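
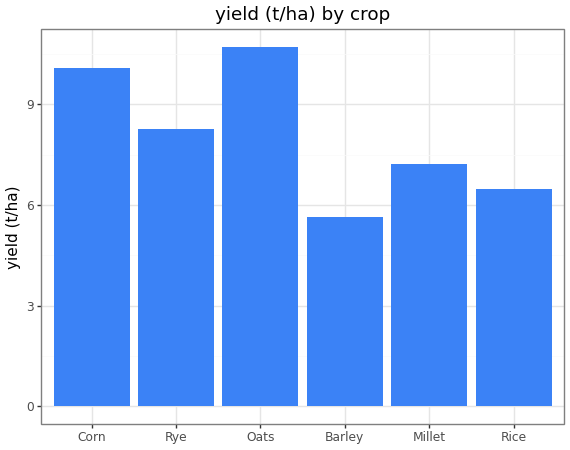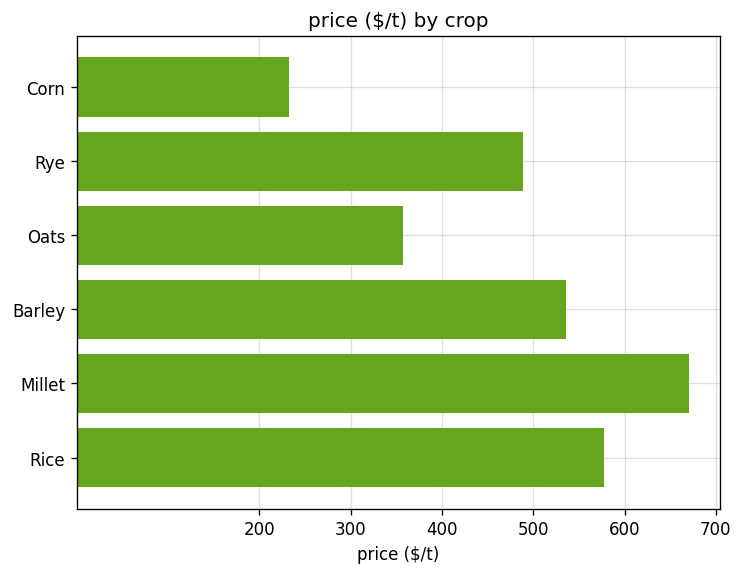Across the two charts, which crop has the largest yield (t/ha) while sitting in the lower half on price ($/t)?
Chart 2 median price ($/t) ≈ 500; below-median crops: Corn, Rye, Oats. Among those, Oats has the highest yield (t/ha) (≈ 11).

Oats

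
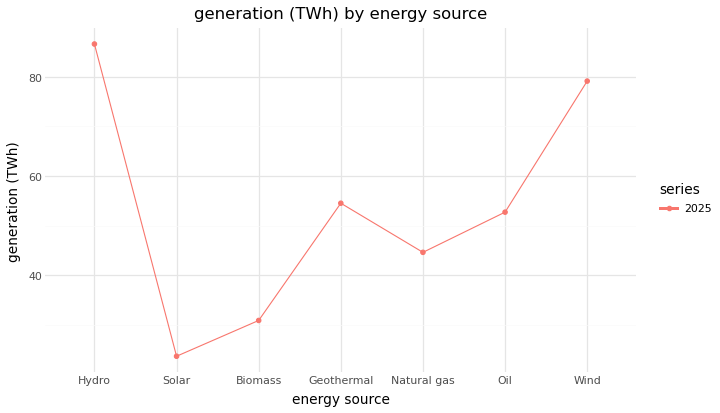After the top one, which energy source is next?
Top 3: Hydro ≈ 90, Wind ≈ 80, Geothermal ≈ 50.

Wind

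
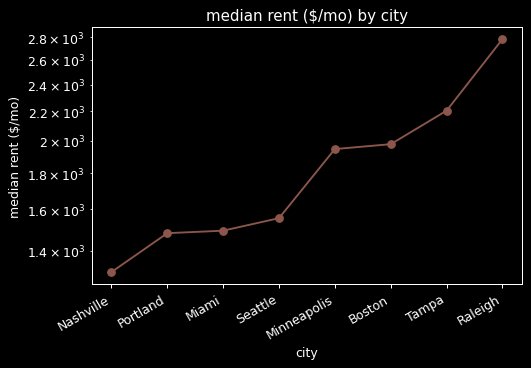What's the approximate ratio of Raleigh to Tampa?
Raleigh ≈ 2800, Tampa ≈ 2200; 2800/2200 ≈ 1.27.

≈ 1.27×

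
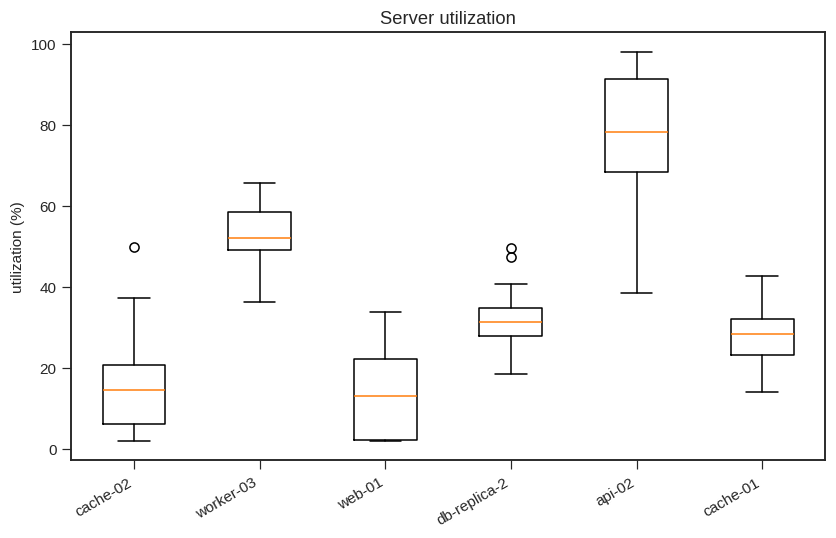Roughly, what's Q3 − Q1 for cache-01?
≈ 10

Q3 ≈ 30, Q1 ≈ 20; IQR ≈ 10.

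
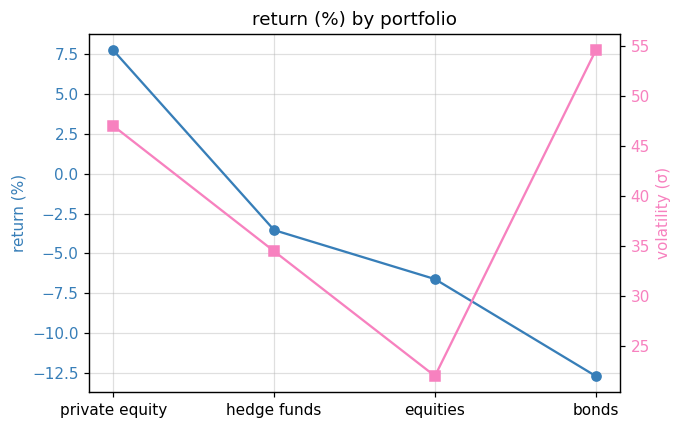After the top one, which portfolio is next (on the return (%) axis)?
hedge funds

Top 3 (on the return (%) axis): private equity ≈ 8, hedge funds ≈ -4, equities ≈ -6.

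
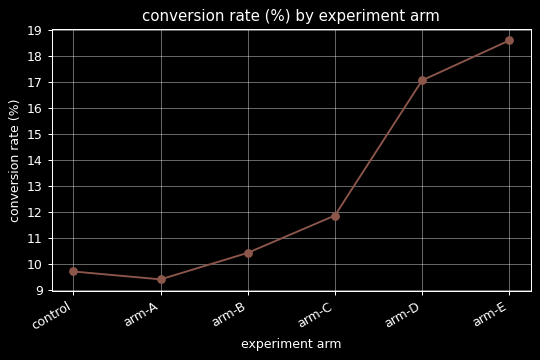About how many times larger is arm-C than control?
≈ 1.2×

arm-C ≈ 12, control ≈ 10; 12/10 ≈ 1.2.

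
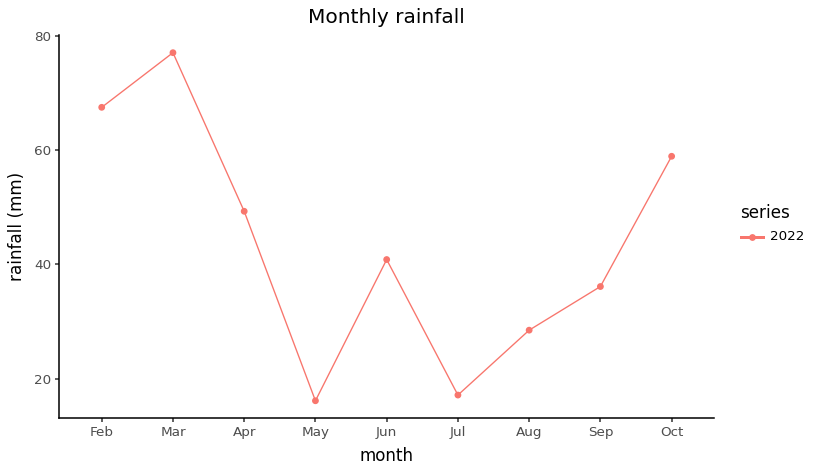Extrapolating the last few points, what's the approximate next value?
≈ 75

Last three: 30, 40, 60 → slope ≈ 15/step → next ≈ 75.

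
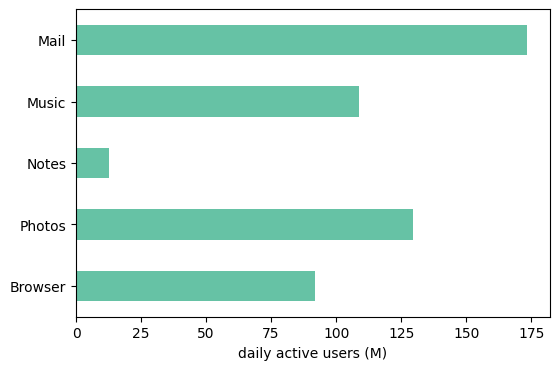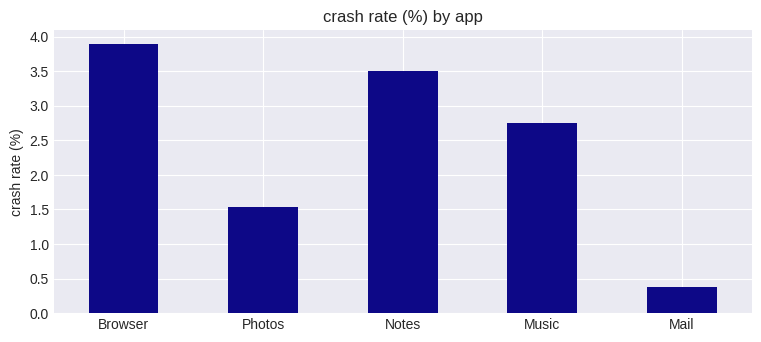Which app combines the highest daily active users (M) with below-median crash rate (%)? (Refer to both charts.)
Mail

Chart 2 median crash rate (%) ≈ 2.5; below-median apps: Photos, Mail. Among those, Mail has the highest daily active users (M) (≈ 180).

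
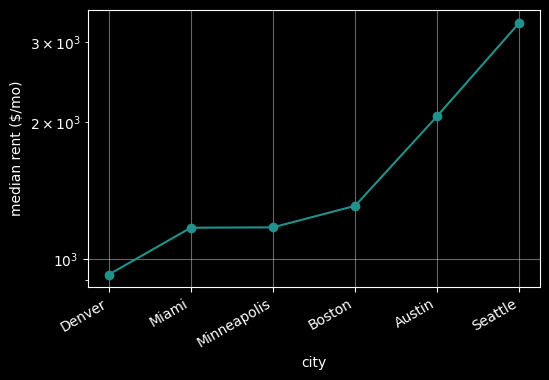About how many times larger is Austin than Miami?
≈ 1.67×

Austin ≈ 2000, Miami ≈ 1200; 2000/1200 ≈ 1.67.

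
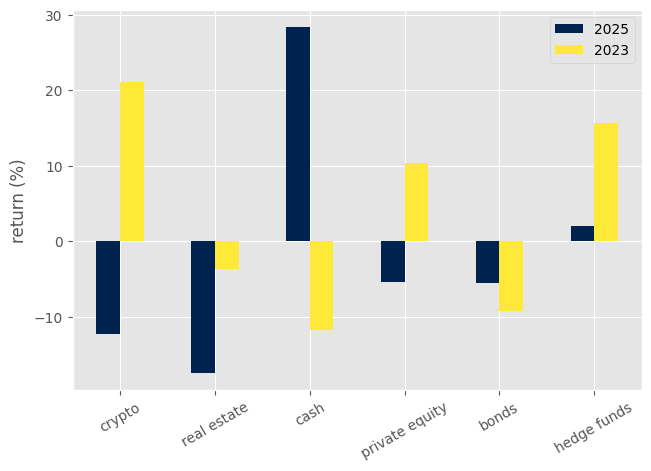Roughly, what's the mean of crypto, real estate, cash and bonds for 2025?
(-10 + -15 + 30 + -5) / 4 ≈ 0.

≈ 0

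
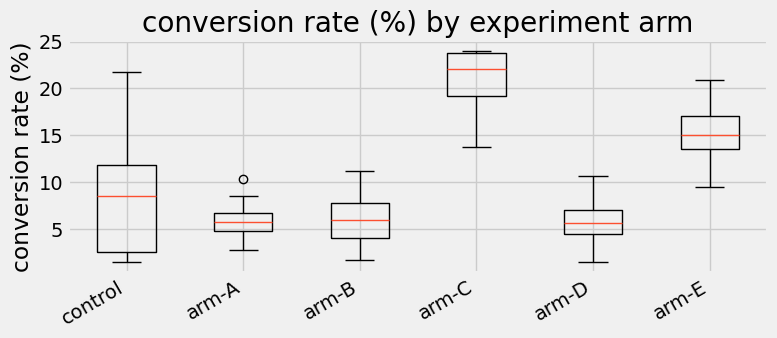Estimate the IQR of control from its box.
≈ 10

Q3 ≈ 12, Q1 ≈ 2; IQR ≈ 10.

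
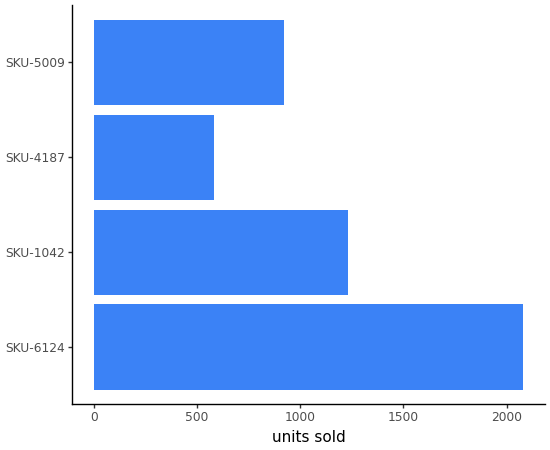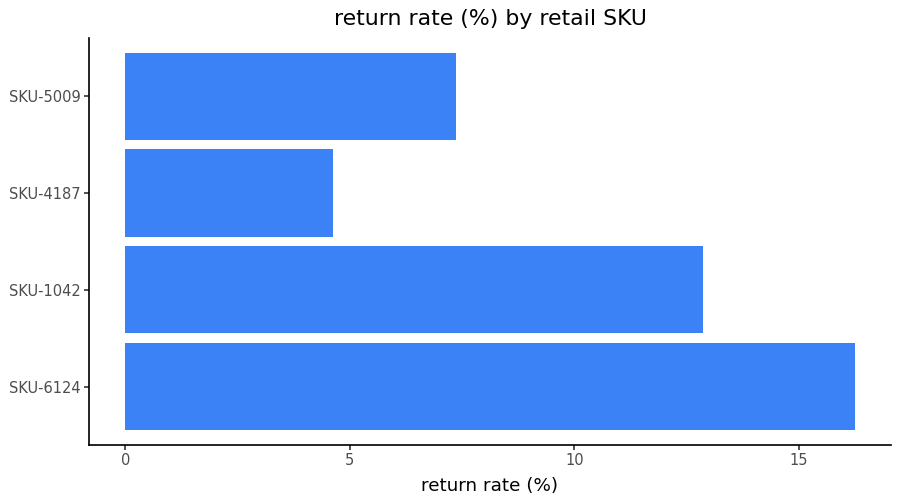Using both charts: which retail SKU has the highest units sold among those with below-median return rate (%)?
Chart 2 median return rate (%) ≈ 10; below-median retail SKUs: SKU-4187, SKU-5009. Among those, SKU-5009 has the highest units sold (≈ 1000).

SKU-5009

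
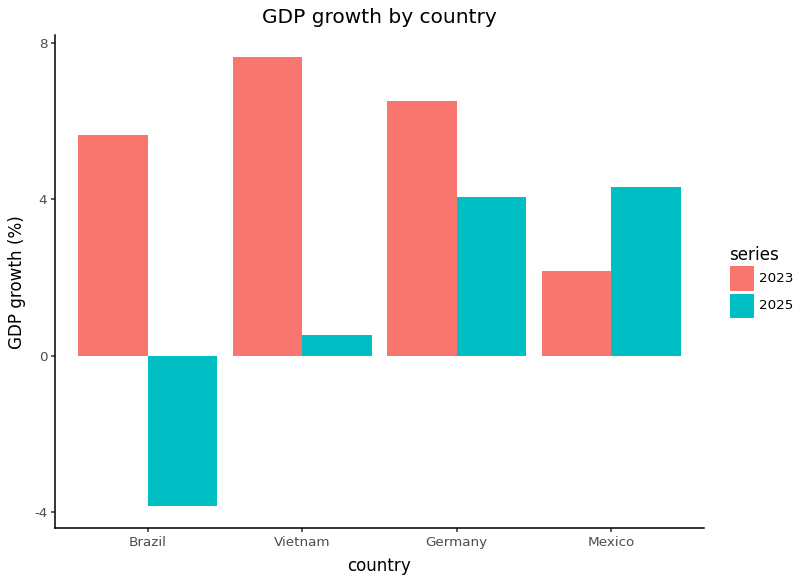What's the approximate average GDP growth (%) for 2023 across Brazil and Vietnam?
(6 + 8) / 2 ≈ 7.

≈ 7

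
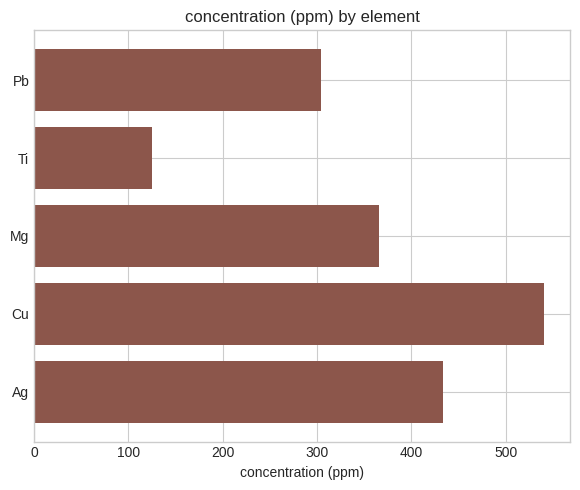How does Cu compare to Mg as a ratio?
Cu ≈ 550, Mg ≈ 350; 550/350 ≈ 1.57.

≈ 1.57×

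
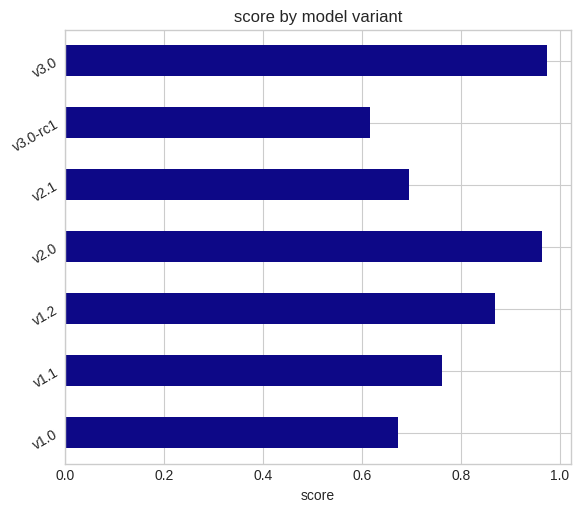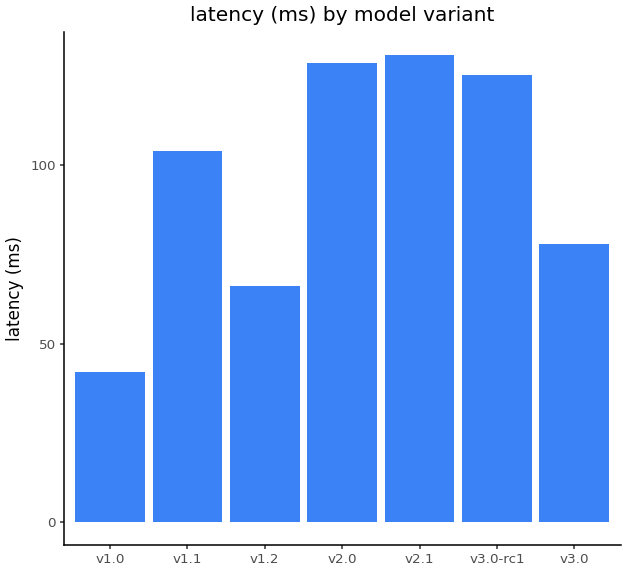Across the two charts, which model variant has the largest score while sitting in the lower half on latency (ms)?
Chart 2 median latency (ms) ≈ 100; below-median model variants: v1.0, v1.2, v3.0. Among those, v3.0 has the highest score (≈ 1).

v3.0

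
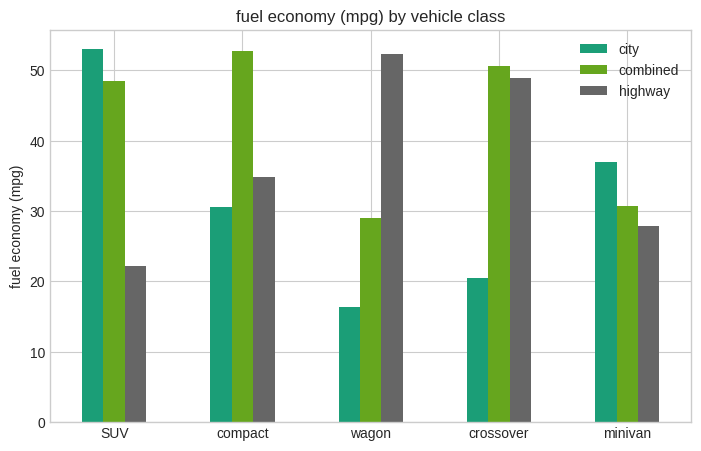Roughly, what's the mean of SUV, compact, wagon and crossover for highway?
≈ 39

(20 + 35 + 50 + 50) / 4 ≈ 39.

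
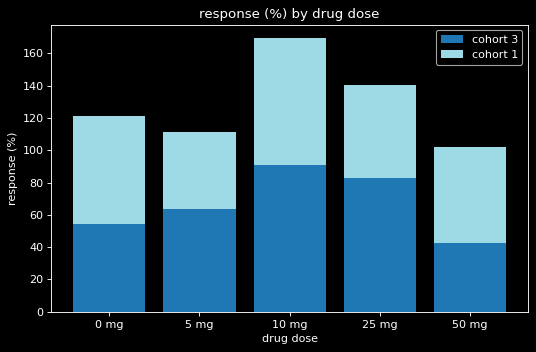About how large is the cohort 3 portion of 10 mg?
cohort 3 top ≈ 100, bottom ≈ 0; segment ≈ 100.

≈ 100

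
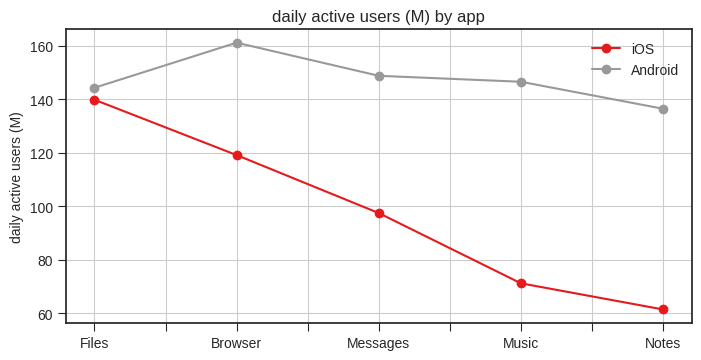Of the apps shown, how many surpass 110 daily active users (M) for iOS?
Above 110: Files, Browser.

2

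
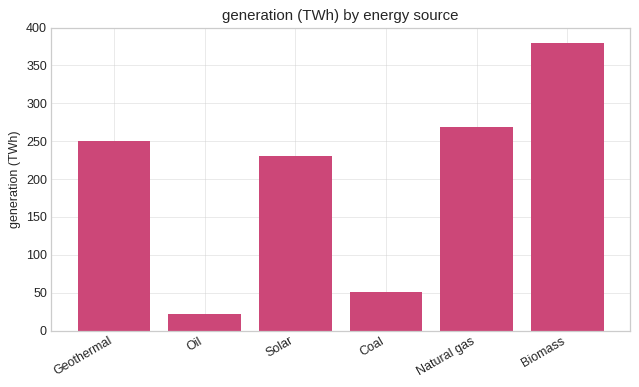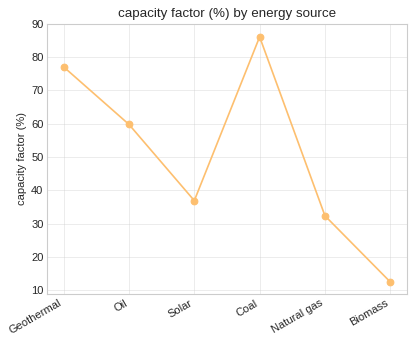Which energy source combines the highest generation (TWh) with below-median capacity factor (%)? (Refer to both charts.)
Biomass

Chart 2 median capacity factor (%) ≈ 50; below-median energy sources: Solar, Natural gas, Biomass. Among those, Biomass has the highest generation (TWh) (≈ 400).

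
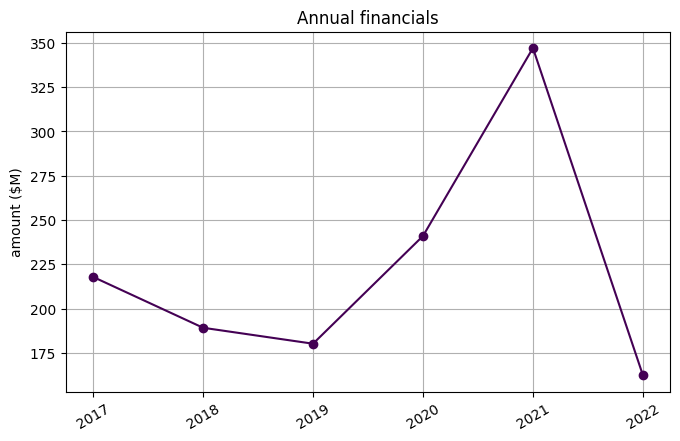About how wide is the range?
Max 2021 ≈ 340, min 2022 ≈ 160; range ≈ 180.

≈ 180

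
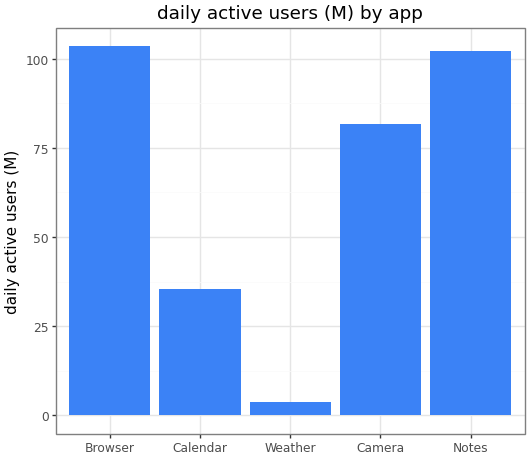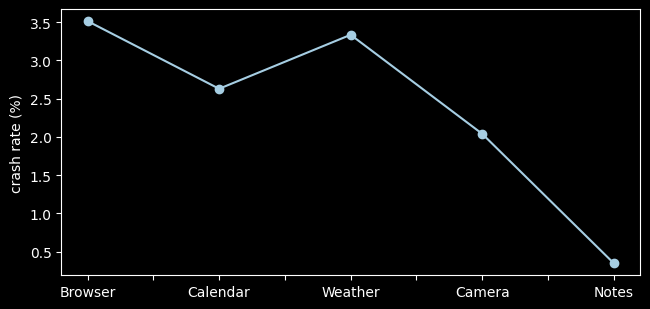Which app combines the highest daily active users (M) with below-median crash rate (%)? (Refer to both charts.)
Chart 2 median crash rate (%) ≈ 2.5; below-median apps: Camera, Notes. Among those, Notes has the highest daily active users (M) (≈ 100).

Notes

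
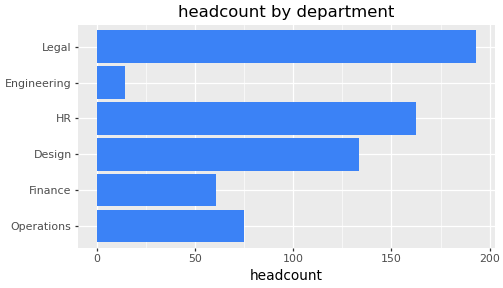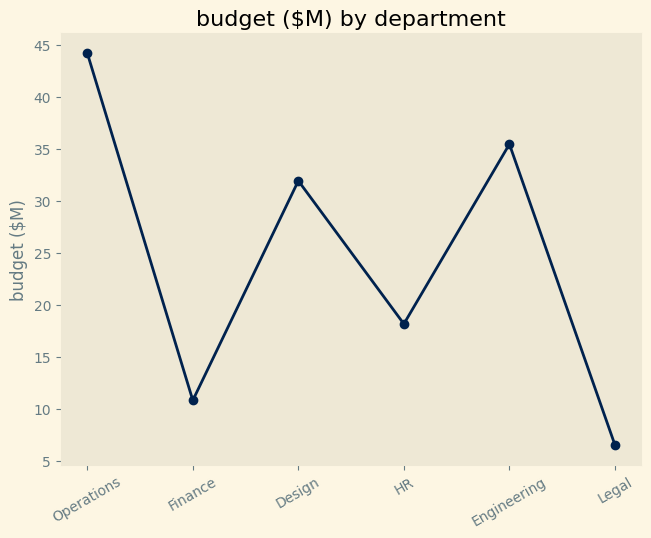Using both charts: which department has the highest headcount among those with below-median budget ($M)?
Legal

Chart 2 median budget ($M) ≈ 25; below-median departments: Finance, HR, Legal. Among those, Legal has the highest headcount (≈ 200).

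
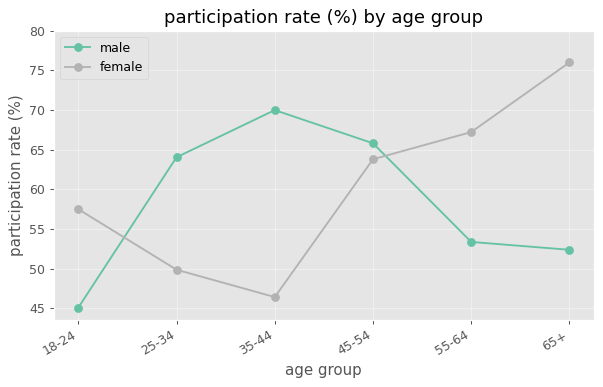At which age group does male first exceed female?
25-34

18-24: male ≈ 45 vs female ≈ 60 (not yet); 25-34: male ≈ 65 vs female ≈ 50 (first crossover).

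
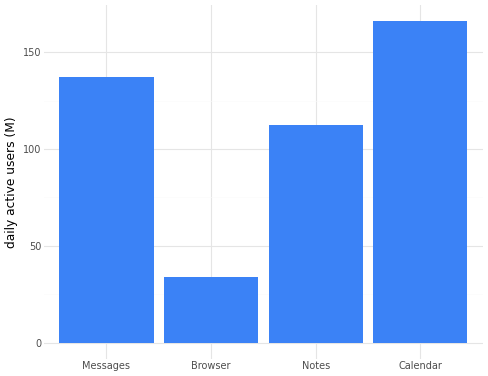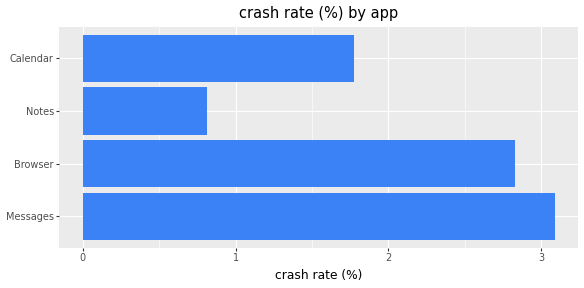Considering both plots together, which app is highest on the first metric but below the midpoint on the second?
Chart 2 median crash rate (%) ≈ 2.5; below-median apps: Notes, Calendar. Among those, Calendar has the highest daily active users (M) (≈ 160).

Calendar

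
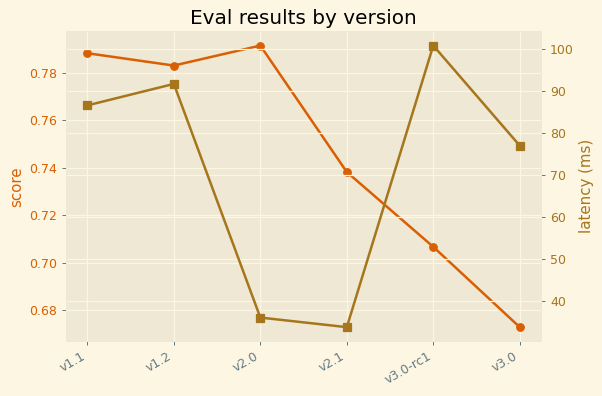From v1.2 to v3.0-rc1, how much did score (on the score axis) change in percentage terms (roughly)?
≈ -9%

v1.2 ≈ 0.78, v3.0-rc1 ≈ 0.71; (0.71 − 0.78) / 0.78 ≈ -9%.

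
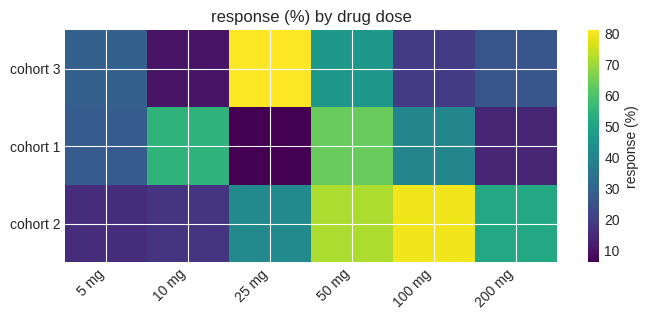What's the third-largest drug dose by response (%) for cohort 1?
100 mg

Top 4 for cohort 1: 50 mg ≈ 60, 10 mg ≈ 50, 100 mg ≈ 40, 5 mg ≈ 30.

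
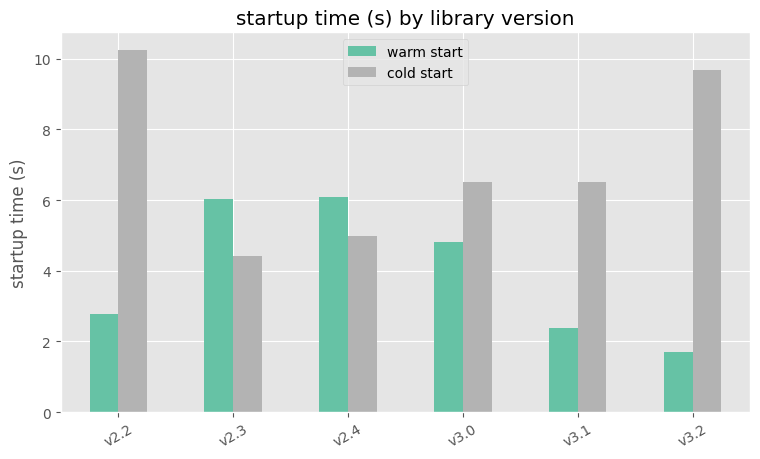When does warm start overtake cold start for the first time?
v2.2: warm start ≈ 3 vs cold start ≈ 10 (not yet); v2.3: warm start ≈ 6 vs cold start ≈ 4 (first crossover).

v2.3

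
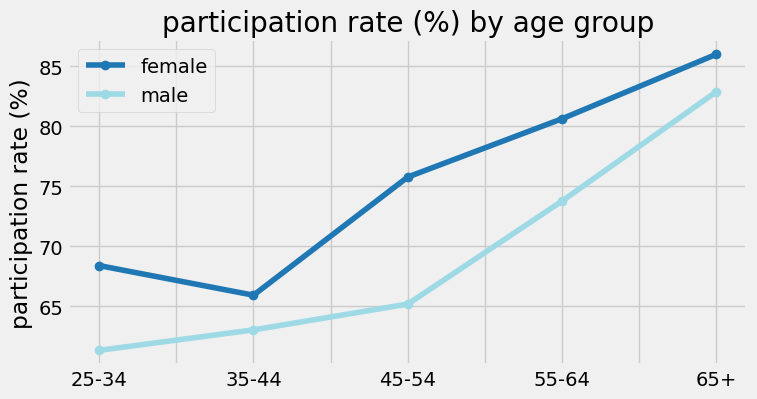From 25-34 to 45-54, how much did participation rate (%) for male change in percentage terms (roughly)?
25-34 ≈ 60, 45-54 ≈ 65; (65 − 60) / 60 ≈ +8.3%.

≈ +8.3%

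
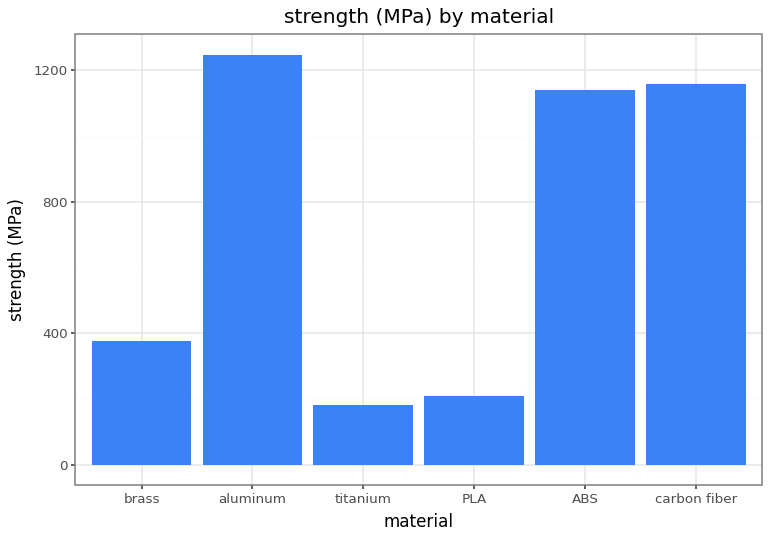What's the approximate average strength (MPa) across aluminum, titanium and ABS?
≈ 867

(1200 + 200 + 1200) / 3 ≈ 867.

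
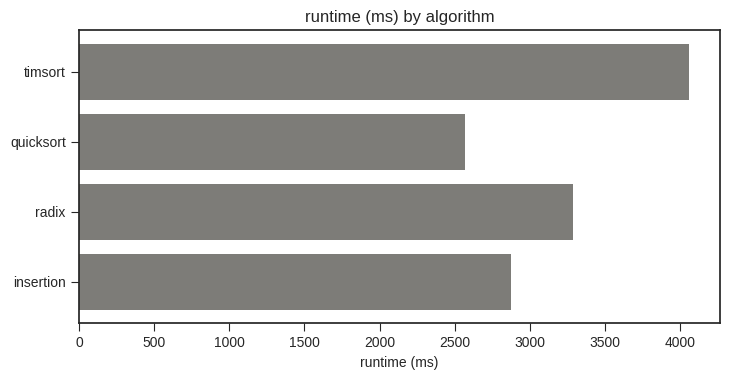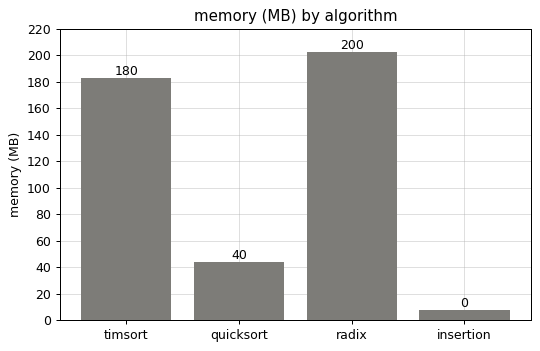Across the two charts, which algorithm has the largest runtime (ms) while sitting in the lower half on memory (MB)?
Chart 2 median memory (MB) ≈ 120; below-median algorithms: quicksort, insertion. Among those, insertion has the highest runtime (ms) (≈ 3000).

insertion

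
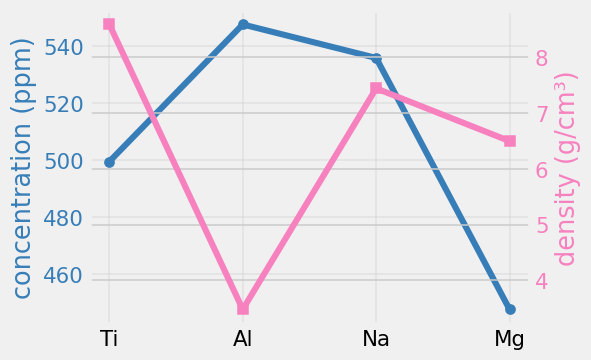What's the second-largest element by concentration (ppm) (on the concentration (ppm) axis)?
Na

Top 3 (on the concentration (ppm) axis): Al ≈ 550, Na ≈ 540, Ti ≈ 500.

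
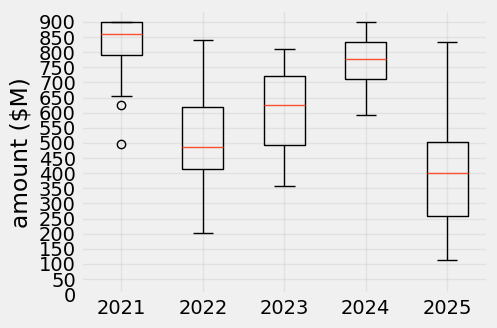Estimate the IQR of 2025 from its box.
≈ 250

Q3 ≈ 500, Q1 ≈ 250; IQR ≈ 250.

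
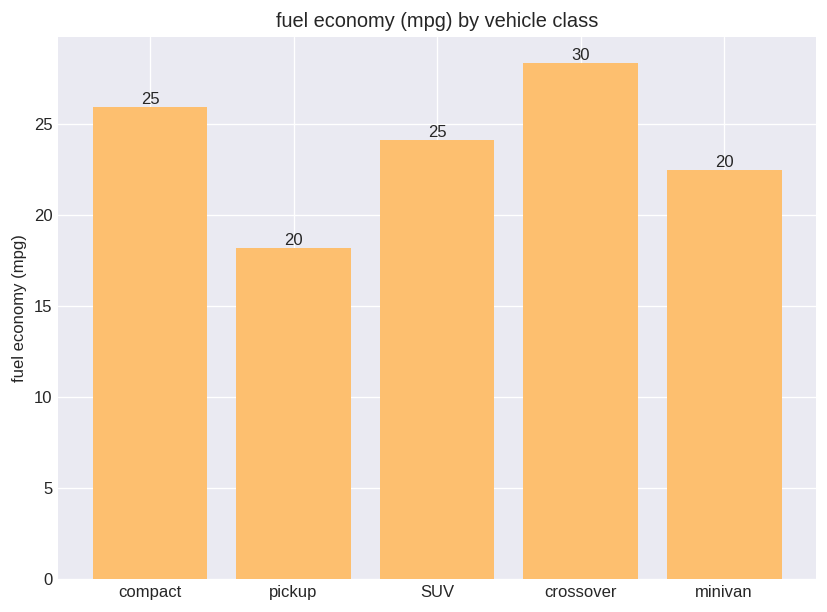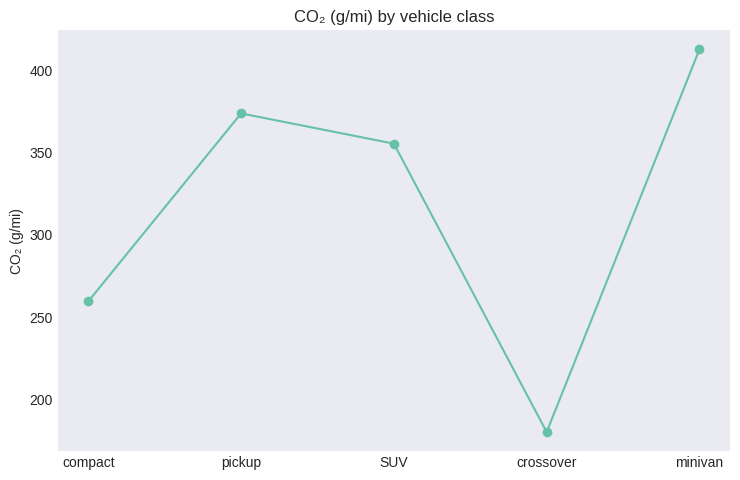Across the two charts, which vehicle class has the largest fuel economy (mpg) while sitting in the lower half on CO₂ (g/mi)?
crossover

Chart 2 median CO₂ (g/mi) ≈ 350; below-median vehicle classes: compact, crossover. Among those, crossover has the highest fuel economy (mpg) (≈ 30).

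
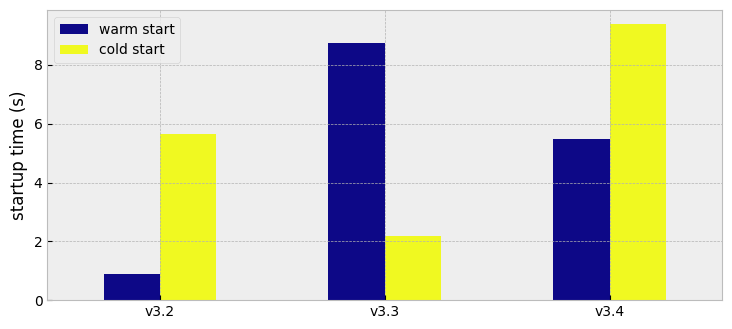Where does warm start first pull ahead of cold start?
v3.3

v3.2: warm start ≈ 1 vs cold start ≈ 6 (not yet); v3.3: warm start ≈ 9 vs cold start ≈ 2 (first crossover).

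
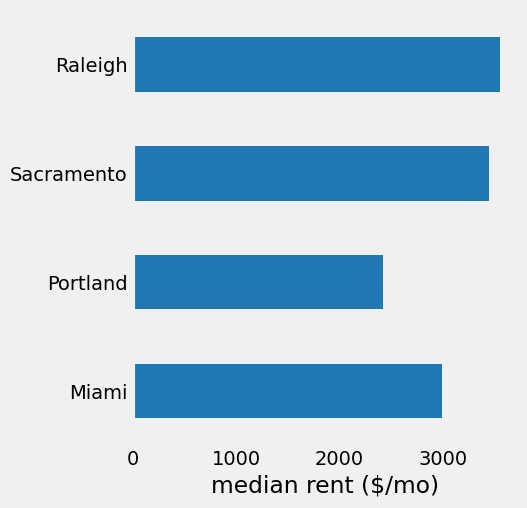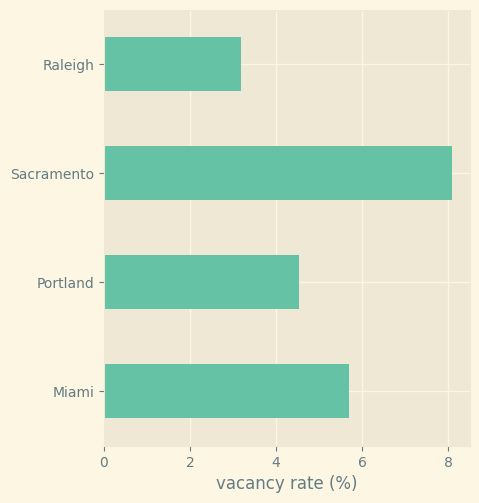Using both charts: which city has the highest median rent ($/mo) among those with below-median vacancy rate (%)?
Chart 2 median vacancy rate (%) ≈ 5; below-median cities: Portland, Raleigh. Among those, Raleigh has the highest median rent ($/mo) (≈ 3500).

Raleigh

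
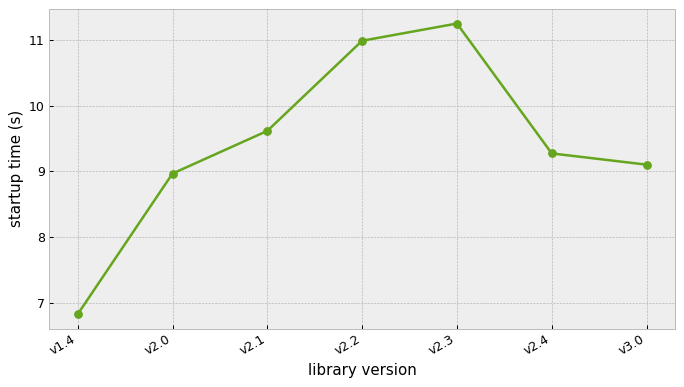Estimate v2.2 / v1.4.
≈ 1.57×

v2.2 ≈ 11.0, v1.4 ≈ 7.0; 11.0/7.0 ≈ 1.57.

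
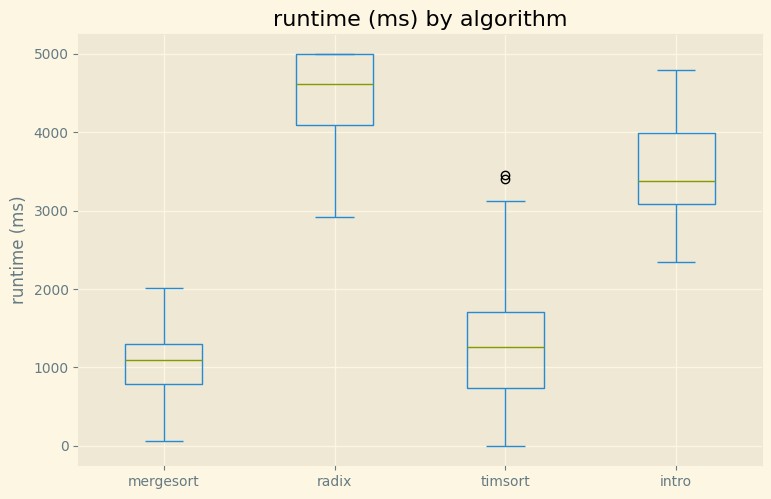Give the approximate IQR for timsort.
Q3 ≈ 1500, Q1 ≈ 500; IQR ≈ 1000.

≈ 1000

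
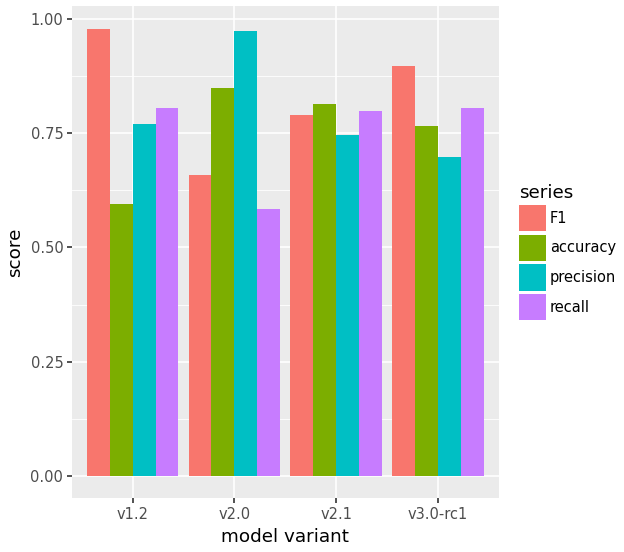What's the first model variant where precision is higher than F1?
v1.2: precision ≈ 0.8 vs F1 ≈ 1.0 (not yet); v2.0: precision ≈ 1.0 vs F1 ≈ 0.7 (first crossover).

v2.0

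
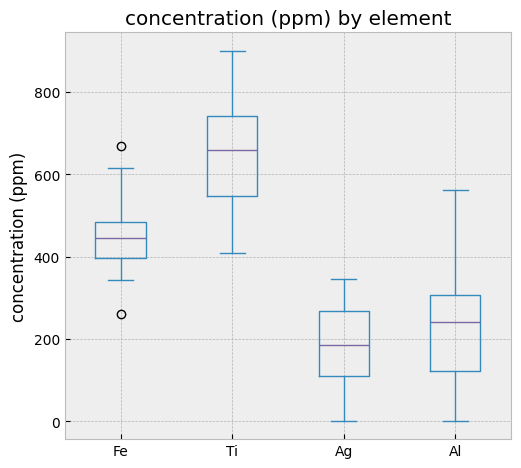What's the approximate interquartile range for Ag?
Q3 ≈ 250, Q1 ≈ 100; IQR ≈ 150.

≈ 150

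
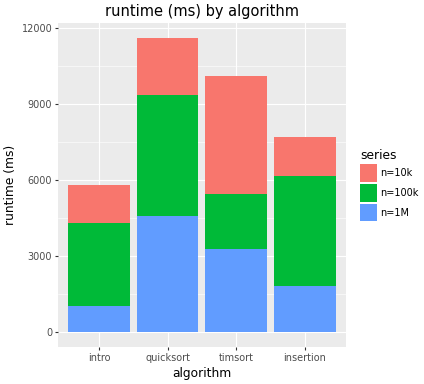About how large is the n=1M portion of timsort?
≈ 3000

n=1M top ≈ 3000, bottom ≈ 0; segment ≈ 3000.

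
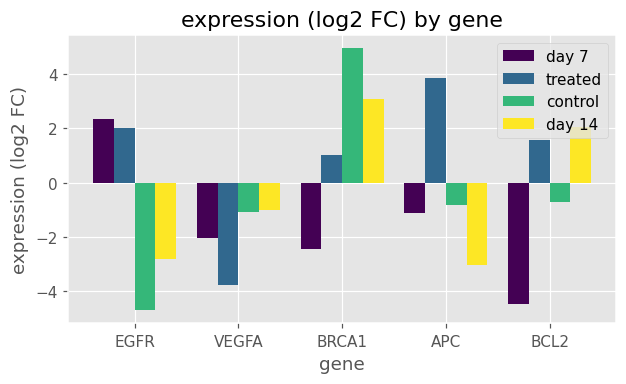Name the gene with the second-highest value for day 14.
Top 3 for day 14: BRCA1 ≈ 3, BCL2 ≈ 2, VEGFA ≈ -1.

BCL2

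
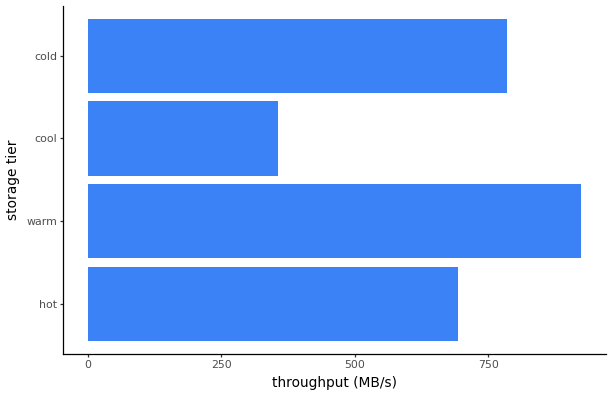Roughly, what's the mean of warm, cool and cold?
≈ 700

(900 + 400 + 800) / 3 ≈ 700.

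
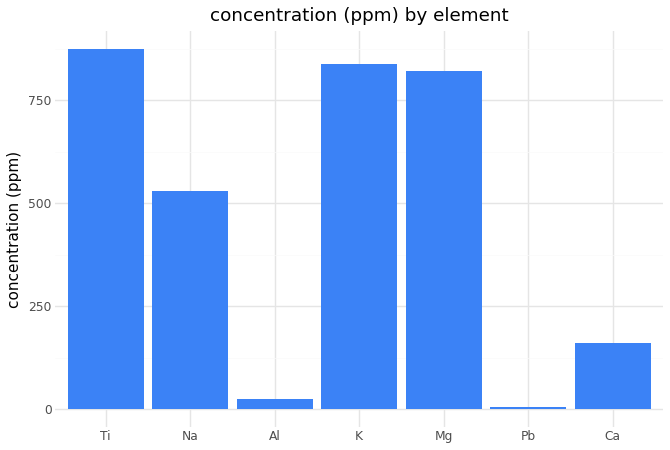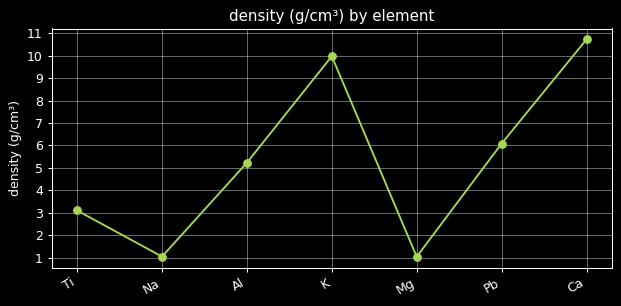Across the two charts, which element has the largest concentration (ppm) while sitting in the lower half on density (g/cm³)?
Chart 2 median density (g/cm³) ≈ 5; below-median elements: Ti, Na, Mg. Among those, Ti has the highest concentration (ppm) (≈ 900).

Ti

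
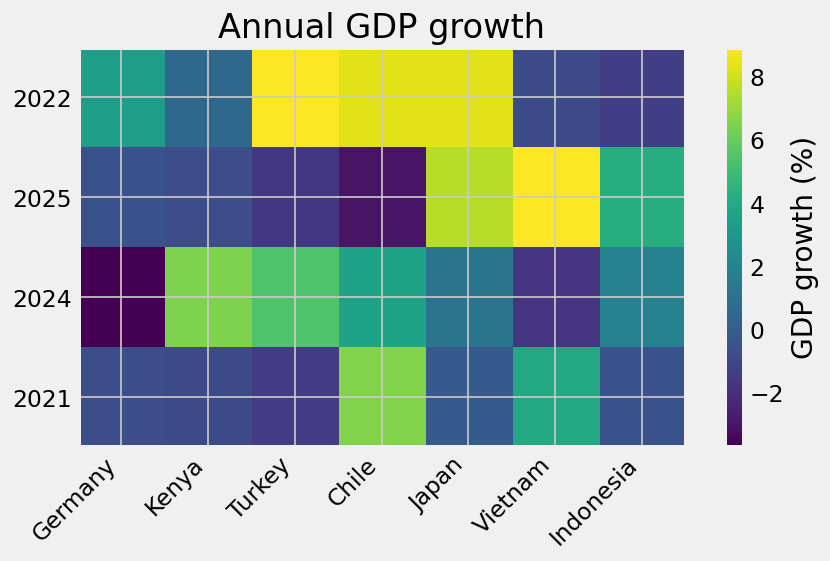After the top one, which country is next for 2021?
Vietnam

Top 3 for 2021: Chile ≈ 6, Vietnam ≈ 4, Japan ≈ 0.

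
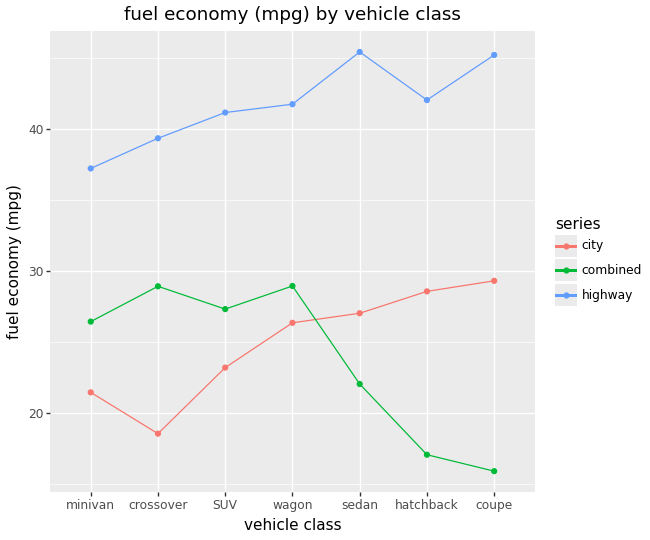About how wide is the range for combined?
Max wagon ≈ 30, min coupe ≈ 15; range ≈ 15.

≈ 15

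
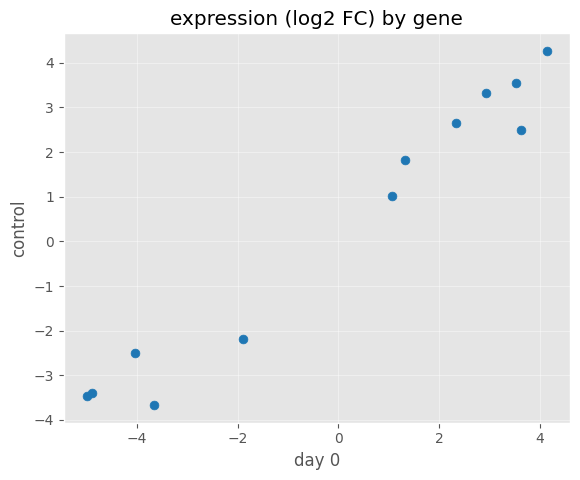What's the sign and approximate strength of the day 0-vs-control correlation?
positive, strong

Points are positively correlated; strong (|r| ≈ 1.0).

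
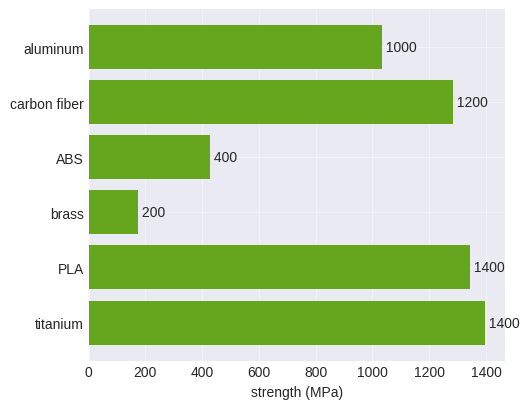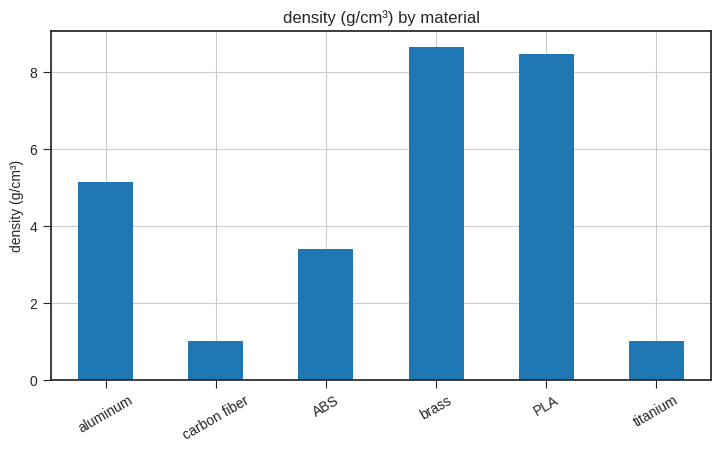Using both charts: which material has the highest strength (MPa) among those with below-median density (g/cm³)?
Chart 2 median density (g/cm³) ≈ 4; below-median materials: carbon fiber, ABS, titanium. Among those, titanium has the highest strength (MPa) (≈ 1400).

titanium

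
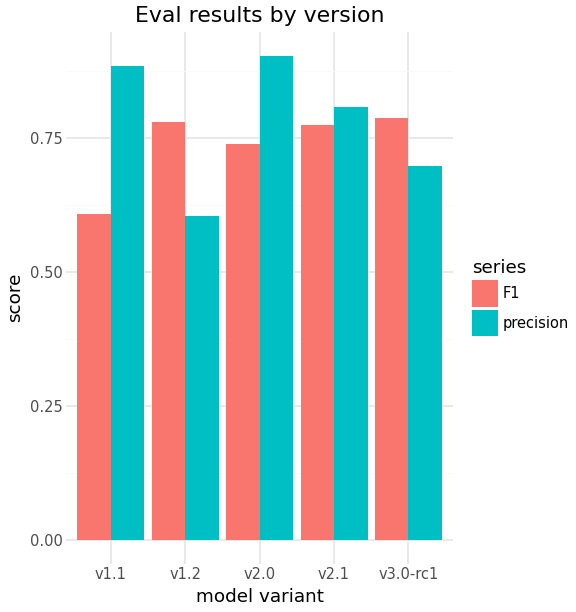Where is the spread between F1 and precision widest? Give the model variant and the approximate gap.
v1.1, ≈ 0.3

v1.1: F1 ≈ 0.6, precision ≈ 0.9 → gap ≈ 0.3. Next-largest (v1.2) is only ≈ 0.2.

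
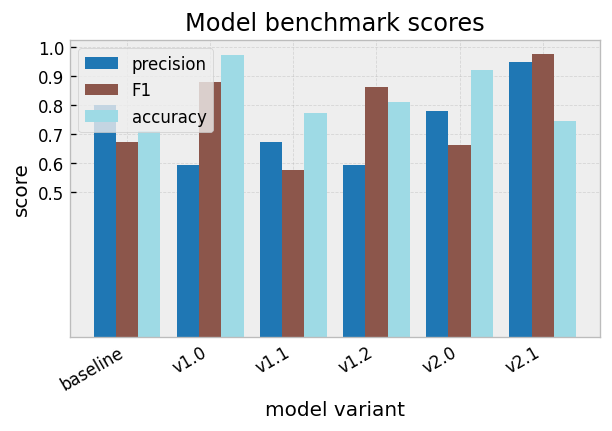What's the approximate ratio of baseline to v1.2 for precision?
≈ 1.33×

baseline ≈ 0.8, v1.2 ≈ 0.6; 0.8/0.6 ≈ 1.33.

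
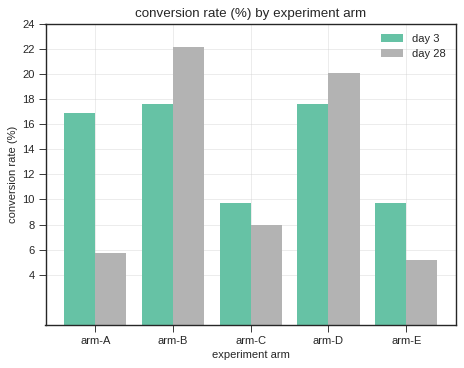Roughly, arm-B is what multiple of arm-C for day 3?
arm-B ≈ 18, arm-C ≈ 10; 18/10 ≈ 1.8.

≈ 1.8×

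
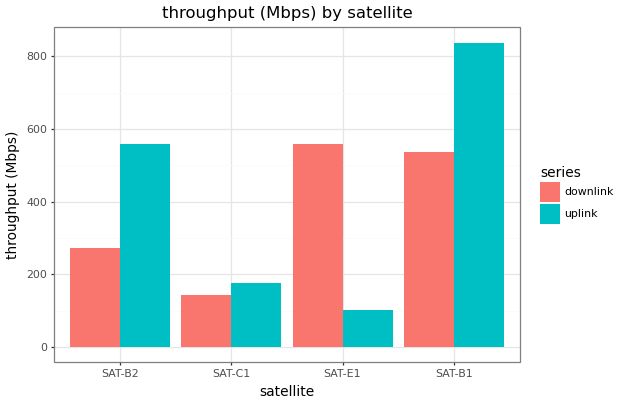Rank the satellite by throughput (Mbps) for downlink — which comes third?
Top 4 for downlink: SAT-E1 ≈ 600, SAT-B1 ≈ 500, SAT-B2 ≈ 300, SAT-C1 ≈ 100.

SAT-B2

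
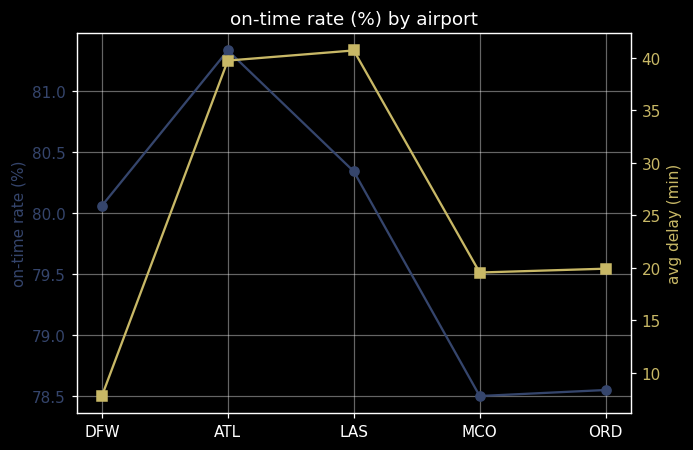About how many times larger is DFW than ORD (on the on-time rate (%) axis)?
DFW ≈ 80.0, ORD ≈ 78.5; 80.0/78.5 ≈ 1.02.

≈ 1.02×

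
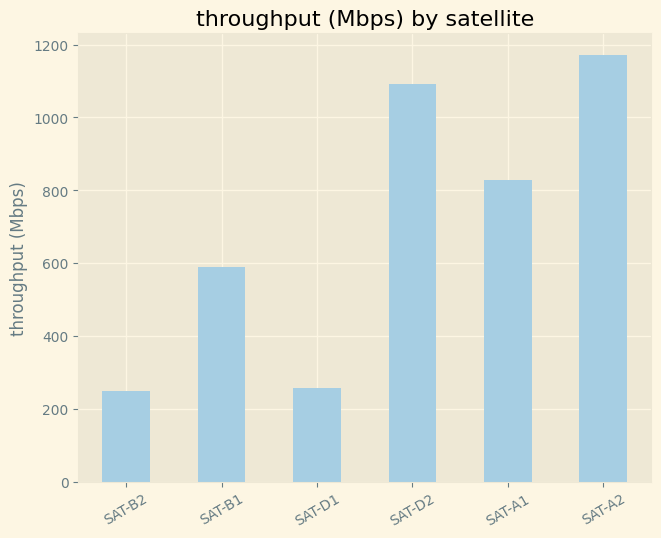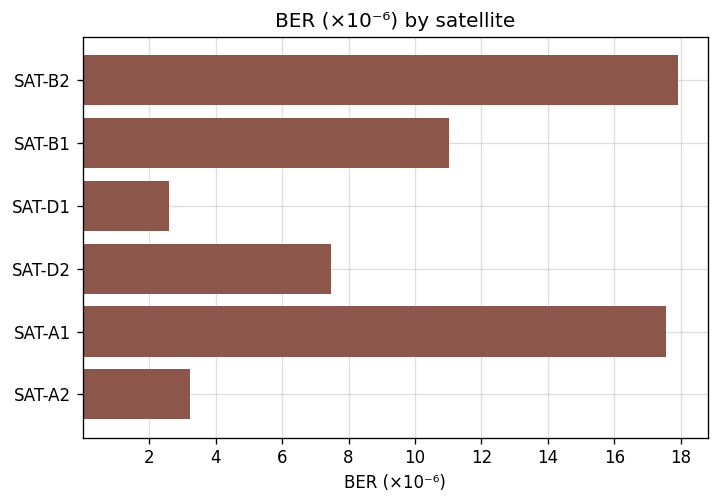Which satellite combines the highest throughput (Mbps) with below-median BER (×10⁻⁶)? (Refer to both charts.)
Chart 2 median BER (×10⁻⁶) ≈ 10; below-median satellites: SAT-D1, SAT-D2, SAT-A2. Among those, SAT-A2 has the highest throughput (Mbps) (≈ 1200).

SAT-A2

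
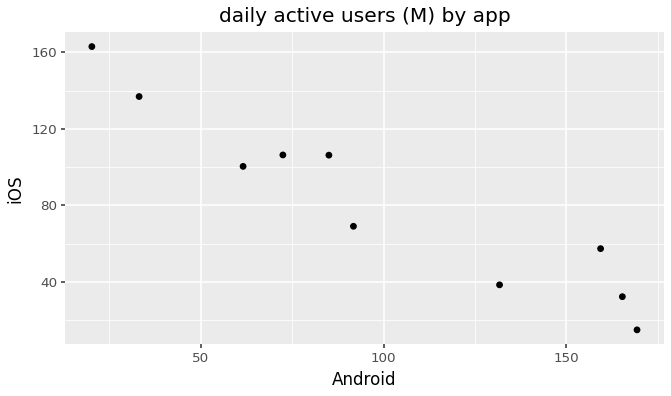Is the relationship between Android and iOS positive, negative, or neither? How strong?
negative, strong

Points are negatively correlated; strong (|r| ≈ 1.0).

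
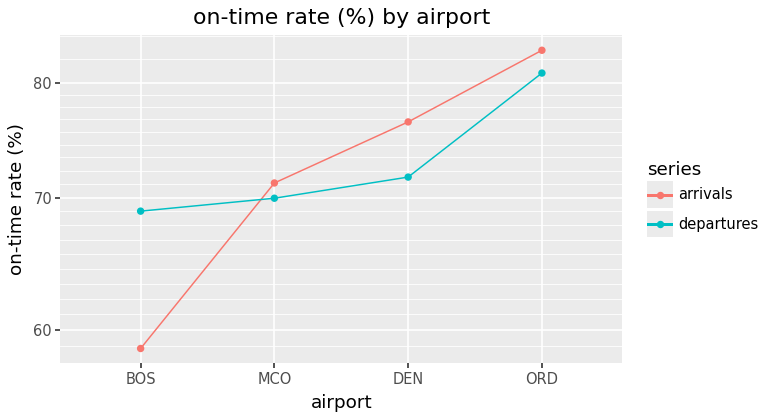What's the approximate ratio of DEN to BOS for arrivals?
≈ 1.25×

DEN ≈ 75, BOS ≈ 60; 75/60 ≈ 1.25.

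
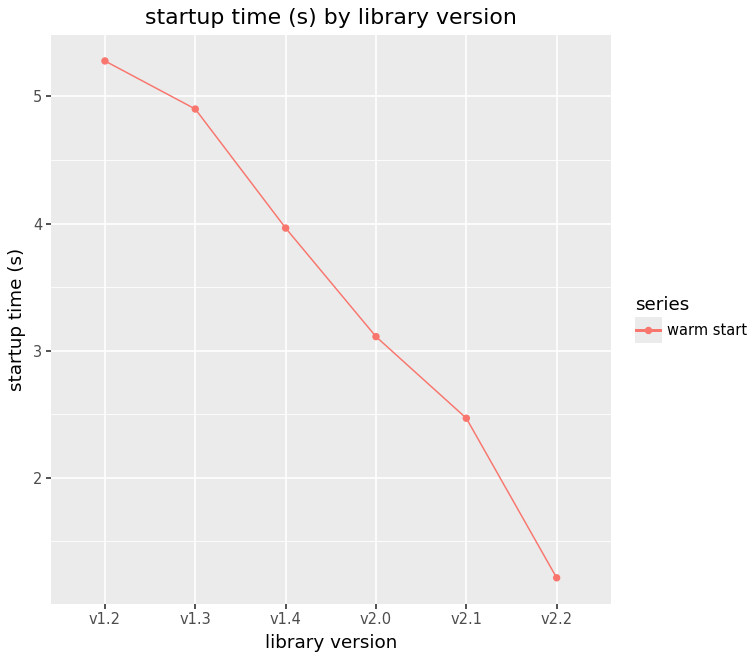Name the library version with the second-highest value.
Top 3: v1.2 ≈ 5.5, v1.3 ≈ 5.0, v1.4 ≈ 4.0.

v1.3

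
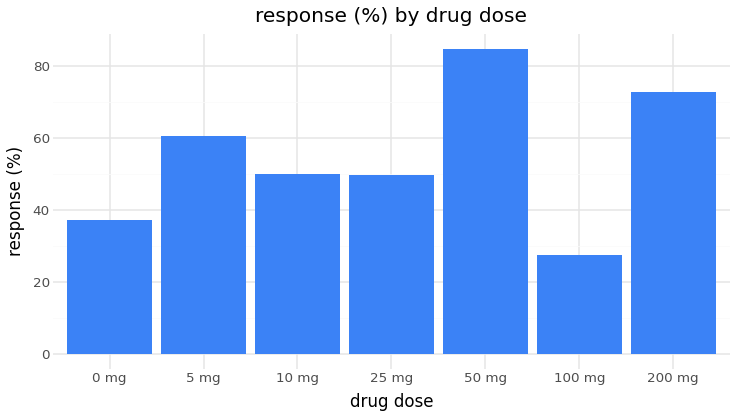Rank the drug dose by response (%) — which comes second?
Top 3: 50 mg ≈ 80, 200 mg ≈ 70, 5 mg ≈ 60.

200 mg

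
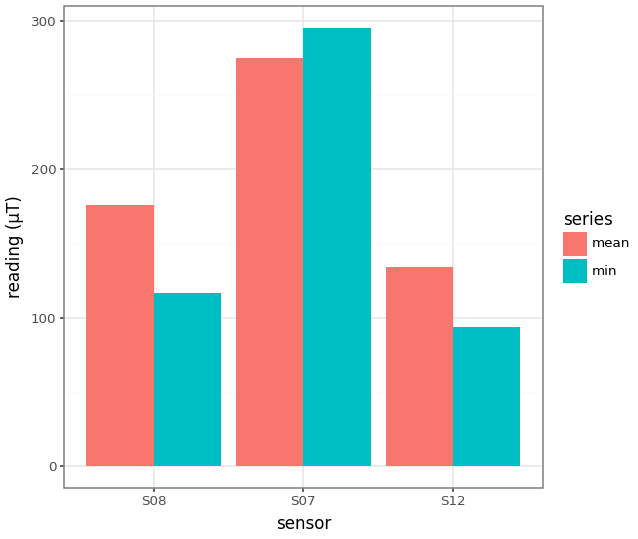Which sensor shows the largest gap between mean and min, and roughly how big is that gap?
S08: mean ≈ 175, min ≈ 125 → gap ≈ 50. Next-largest (S12) is only ≈ 25.

S08, ≈ 50 µT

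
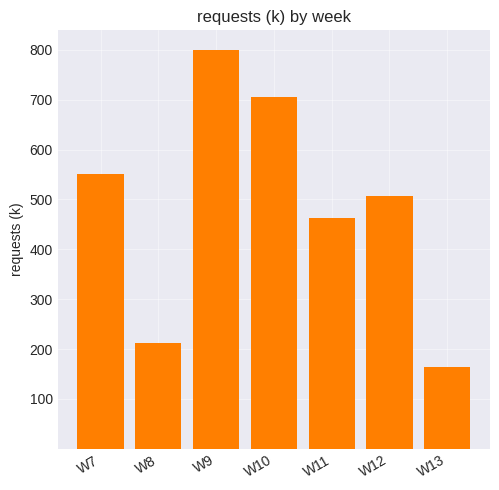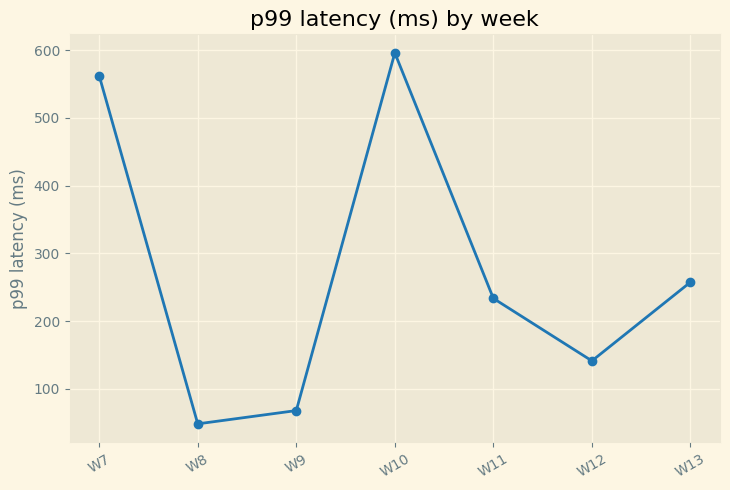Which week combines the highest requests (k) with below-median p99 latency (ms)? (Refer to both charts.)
W9

Chart 2 median p99 latency (ms) ≈ 200; below-median weeks: W8, W9, W12. Among those, W9 has the highest requests (k) (≈ 800).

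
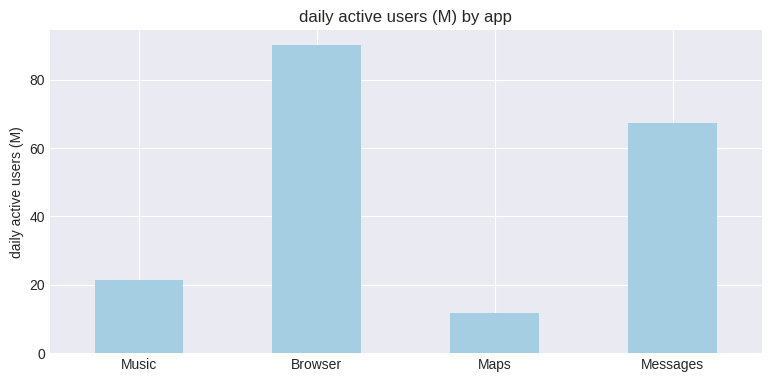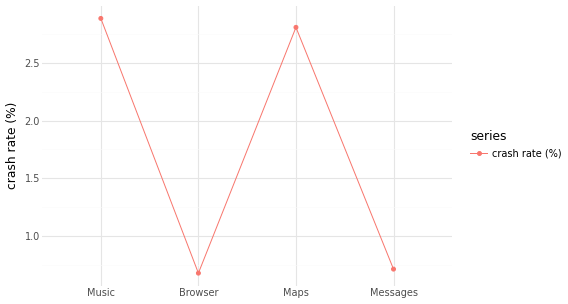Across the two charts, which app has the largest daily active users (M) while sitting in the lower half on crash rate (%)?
Browser

Chart 2 median crash rate (%) ≈ 2; below-median apps: Browser, Messages. Among those, Browser has the highest daily active users (M) (≈ 90).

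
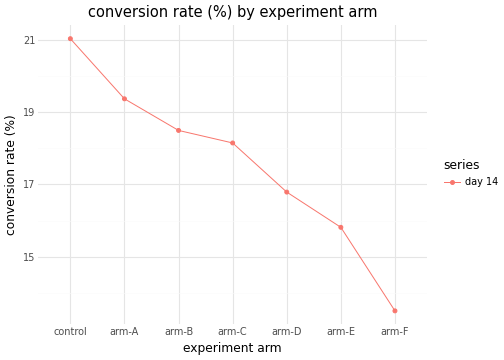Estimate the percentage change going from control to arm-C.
control ≈ 21, arm-C ≈ 18; (18 − 21) / 21 ≈ -14.3%.

≈ -14.3%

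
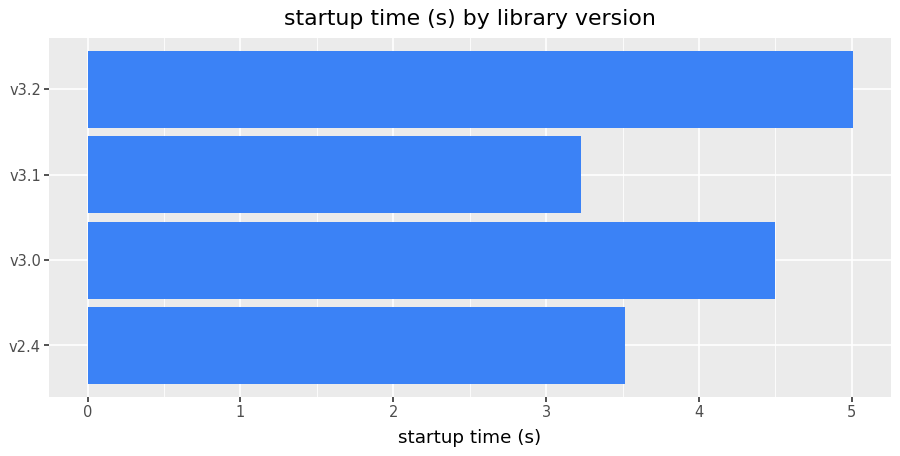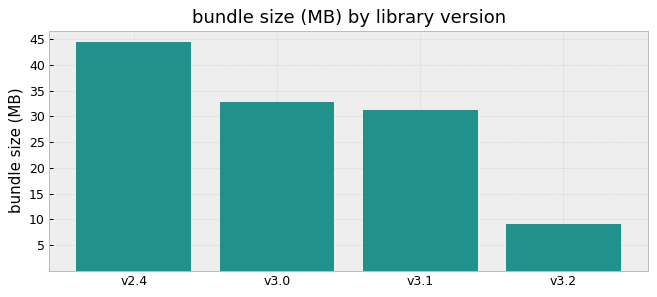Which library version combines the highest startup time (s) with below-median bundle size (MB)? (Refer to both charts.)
v3.2

Chart 2 median bundle size (MB) ≈ 30; below-median library versions: v3.1, v3.2. Among those, v3.2 has the highest startup time (s) (≈ 5).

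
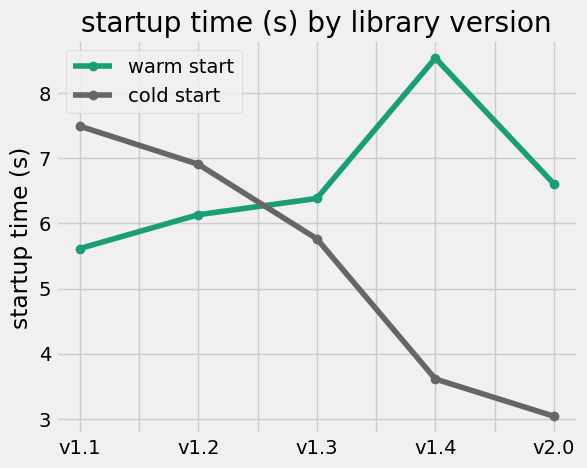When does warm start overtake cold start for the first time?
v1.2: warm start ≈ 6.0 vs cold start ≈ 7.0 (not yet); v1.3: warm start ≈ 6.5 vs cold start ≈ 6.0 (first crossover).

v1.3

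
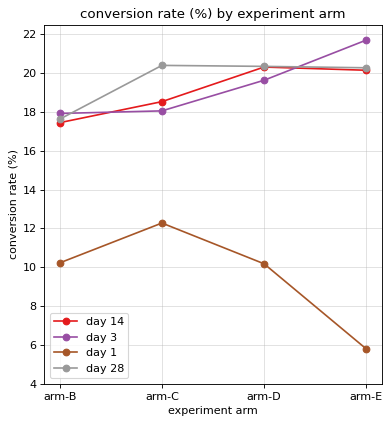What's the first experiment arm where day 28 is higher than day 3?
arm-B: day 28 ≈ 18 vs day 3 ≈ 18 (not yet); arm-C: day 28 ≈ 20 vs day 3 ≈ 18 (first crossover).

arm-C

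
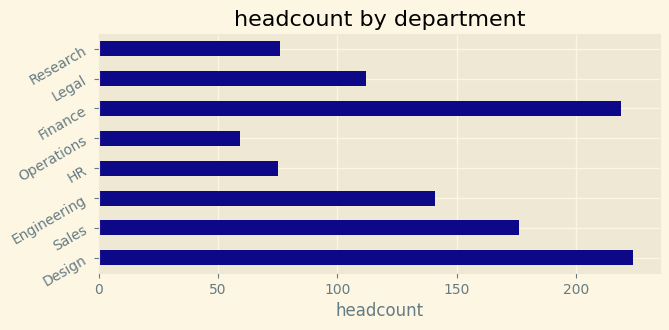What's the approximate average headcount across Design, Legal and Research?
(220 + 120 + 80) / 3 ≈ 140.

≈ 140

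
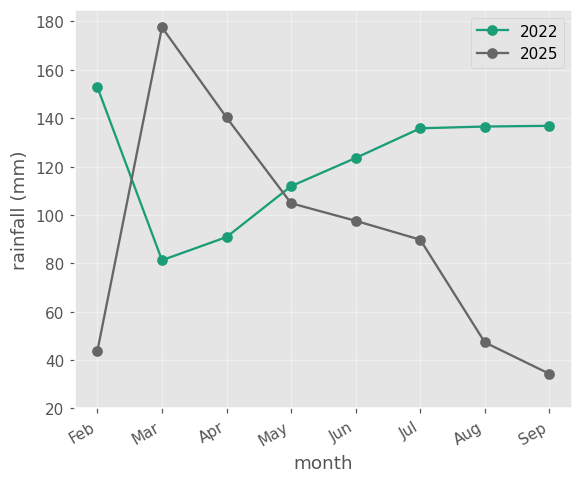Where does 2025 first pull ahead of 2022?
Mar

Feb: 2025 ≈ 40 vs 2022 ≈ 160 (not yet); Mar: 2025 ≈ 180 vs 2022 ≈ 80 (first crossover).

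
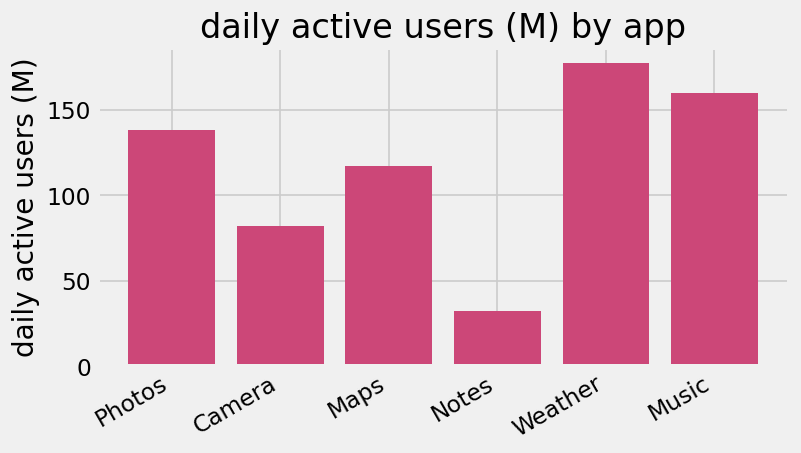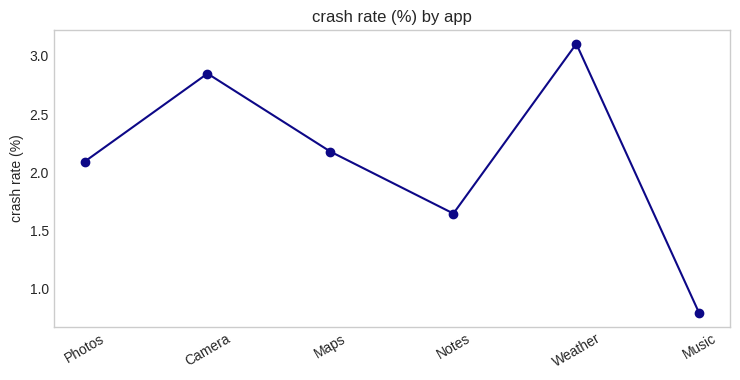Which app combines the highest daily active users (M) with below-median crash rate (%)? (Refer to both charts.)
Music

Chart 2 median crash rate (%) ≈ 2; below-median apps: Photos, Notes, Music. Among those, Music has the highest daily active users (M) (≈ 160).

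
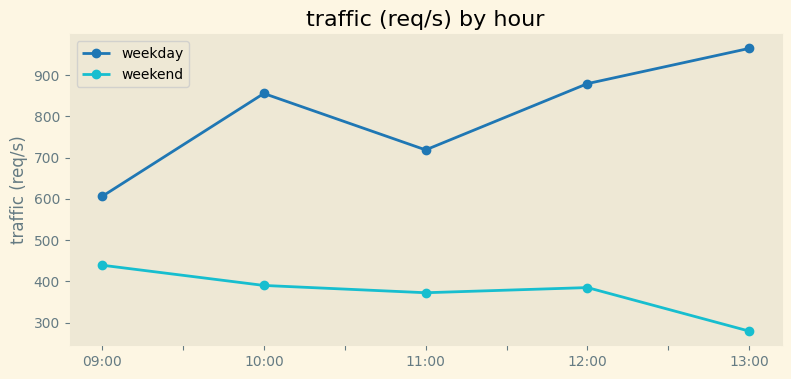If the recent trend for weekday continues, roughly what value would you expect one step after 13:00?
≈ 1150

Last three: 700, 900, 1000 → slope ≈ 150/step → next ≈ 1150.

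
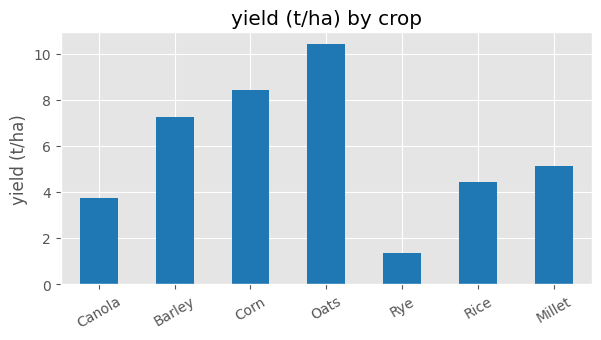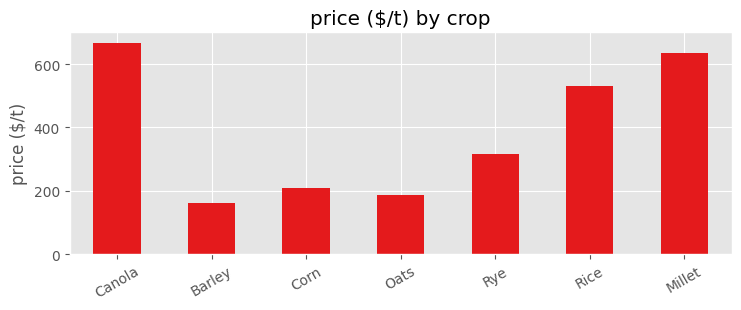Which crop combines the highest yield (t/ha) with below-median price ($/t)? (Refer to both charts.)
Oats

Chart 2 median price ($/t) ≈ 300; below-median crops: Barley, Corn, Oats. Among those, Oats has the highest yield (t/ha) (≈ 10).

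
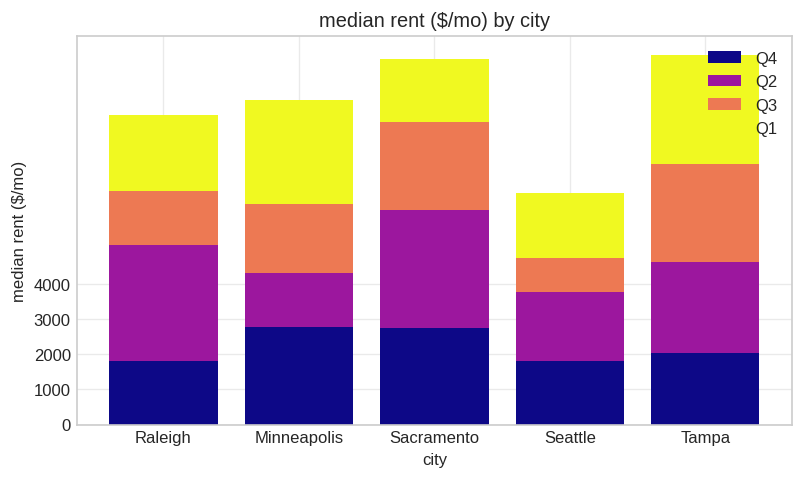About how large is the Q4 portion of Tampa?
Q4 top ≈ 2000, bottom ≈ 0; segment ≈ 2000.

≈ 2000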